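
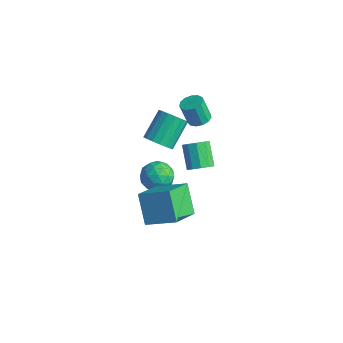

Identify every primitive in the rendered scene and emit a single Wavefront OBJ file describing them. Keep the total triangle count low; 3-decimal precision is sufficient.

v 1.571 1.006 3.281
v 2.193 0.692 3.419
v 1.77 0.46 4.797
v 1.149 0.774 4.659
v 2.243 1.081 3.499
v 1.82 0.848 4.877
v 2.079 1.446 3.511
v 1.657 1.213 4.889
v 1.755 1.671 3.449
v 1.332 1.439 4.827
v 1.372 1.685 3.334
v 0.949 1.453 4.712
v 1.052 1.484 3.202
v 0.63 1.252 4.581
v 0.897 1.131 3.095
v 0.475 0.899 4.474
v 0.957 0.738 3.047
v 0.534 0.506 4.426
v 1.211 0.431 3.073
v 0.788 0.198 4.452
v 1.58 0.306 3.165
v 1.157 0.073 4.544
v 1.946 0.403 3.294
v 1.523 0.171 4.672
v 2.134 -2.722 -0.004
v 2.644 -4.511 1.034
v 3.655 -1.79 0.854
v 4.165 -3.579 1.893
v 3.315 -3.261 -1.513
v 3.825 -5.05 -0.474
v 4.836 -2.329 -0.654
v 5.346 -4.118 0.384
v -0.389 0.457 -4.291
v 0.18 0.056 -3.462
v -1.86 -0.196 -3.598
v -1.291 -0.597 -2.769
v -1.416 0.474 -2.872
v -0.507 0.877 -3.3
v -1.173 -1.017 -3.76
v -0.264 -0.614 -4.188
v -0.305 -0.855 -3.133
v -0.455 0.066 -2.584
v -1.225 -0.206 -4.476
v -1.375 0.715 -3.927
v 0.025 0.314 -3.937
v -1.705 -0.454 -3.123
v -1.778 0.176 -3.184
v -1.444 -0.06 -2.696
v -0.379 0.796 -3.843
v -0.045 0.561 -3.355
v -0.983 0.807 -3.008
v -1.635 -0.701 -3.705
v -1.301 -0.936 -3.217
v -0.236 -0.08 -4.364
v 0.098 -0.316 -3.876
v -0.697 -0.947 -4.052
v 0.074 -0.458 -3.256
v -0.791 -0.841 -2.849
v -0.721 -1.088 -3.431
v -0.186 -0.851 -3.683
v -0.014 0.084 -2.934
v -0.879 -0.299 -2.527
v -0.953 0.33 -2.588
v -0.418 0.567 -2.839
v -0.299 -0.451 -2.741
v -0.801 0.159 -4.533
v -1.666 -0.224 -4.126
v -1.262 -0.707 -4.221
v -0.727 -0.47 -4.472
v -0.889 0.701 -4.211
v -1.754 0.318 -3.804
v -1.494 0.711 -3.377
v -0.959 0.948 -3.629
v -1.381 0.311 -4.319
v 0.596 -1.246 1.807
v 1.043 -0.668 1.248
v 0.67 0.825 2.494
v 0.224 0.246 3.053
v 0.627 -0.653 1.105
v 0.254 0.84 2.351
v 0.204 -0.773 1.123
v -0.169 0.72 2.369
v -0.129 -1.002 1.297
v -0.502 0.491 2.543
v -0.296 -1.287 1.588
v -0.669 0.206 2.835
v -0.259 -1.563 1.93
v -0.632 -0.07 3.176
v -0.025 -1.766 2.243
v -0.398 -0.273 3.489
v 0.351 -1.85 2.456
v -0.022 -0.357 3.702
v 0.783 -1.796 2.521
v 0.41 -0.303 3.767
v 1.172 -1.616 2.422
v 0.799 -0.123 3.668
v 1.43 -1.351 2.182
v 1.057 0.141 3.428
v 1.497 -1.063 1.856
v 1.124 0.43 3.102
v 1.357 -0.816 1.519
v 0.984 0.677 2.765
v 0.831 1.834 -2.743
v 1.258 1.474 -2.116
v 0.137 2.105 -0.99
v -0.291 2.466 -1.617
v 1.452 1.95 -2.19
v 0.331 2.581 -1.063
v 1.409 2.381 -2.475
v 0.288 3.013 -1.348
v 1.145 2.604 -2.862
v 0.024 3.236 -1.736
v 0.761 2.533 -3.204
v -0.36 3.164 -2.078
v 0.403 2.195 -3.37
v -0.718 2.826 -2.244
v 0.209 1.719 -3.297
v -0.912 2.35 -2.17
v 0.252 1.287 -3.012
v -0.869 1.919 -1.885
v 0.516 1.064 -2.624
v -0.605 1.696 -1.498
v 0.9 1.136 -2.282
v -0.221 1.767 -1.156
f 2 1 5
f 2 5 3
f 3 5 6
f 3 6 4
f 5 1 7
f 5 7 6
f 6 7 8
f 6 8 4
f 7 1 9
f 7 9 8
f 8 9 10
f 8 10 4
f 9 1 11
f 9 11 10
f 10 11 12
f 10 12 4
f 11 1 13
f 11 13 12
f 12 13 14
f 12 14 4
f 13 1 15
f 13 15 14
f 14 15 16
f 14 16 4
f 15 1 17
f 15 17 16
f 16 17 18
f 16 18 4
f 17 1 19
f 17 19 18
f 18 19 20
f 18 20 4
f 19 1 21
f 19 21 20
f 20 21 22
f 20 22 4
f 21 1 23
f 21 23 22
f 22 23 24
f 22 24 4
f 23 1 2
f 23 2 24
f 24 2 3
f 24 3 4
f 26 28 25
f 29 26 25
f 25 28 27
f 27 29 25
f 26 32 28
f 30 26 29
f 30 32 26
f 28 32 27
f 31 29 27
f 27 32 31
f 31 30 29
f 32 30 31
f 33 70 49
f 70 44 73
f 49 73 38
f 70 73 49
f 33 49 45
f 49 38 50
f 45 50 34
f 49 50 45
f 33 45 54
f 45 34 55
f 54 55 40
f 45 55 54
f 33 54 66
f 54 40 69
f 66 69 43
f 54 69 66
f 33 66 70
f 66 43 74
f 70 74 44
f 66 74 70
f 34 50 61
f 50 38 64
f 61 64 42
f 50 64 61
f 38 73 51
f 73 44 72
f 51 72 37
f 73 72 51
f 44 74 71
f 74 43 67
f 71 67 35
f 74 67 71
f 43 69 68
f 69 40 56
f 68 56 39
f 69 56 68
f 40 55 60
f 55 34 57
f 60 57 41
f 55 57 60
f 36 62 48
f 62 42 63
f 48 63 37
f 62 63 48
f 36 48 46
f 48 37 47
f 46 47 35
f 48 47 46
f 36 46 53
f 46 35 52
f 53 52 39
f 46 52 53
f 36 53 58
f 53 39 59
f 58 59 41
f 53 59 58
f 36 58 62
f 58 41 65
f 62 65 42
f 58 65 62
f 37 63 51
f 63 42 64
f 51 64 38
f 63 64 51
f 35 47 71
f 47 37 72
f 71 72 44
f 47 72 71
f 39 52 68
f 52 35 67
f 68 67 43
f 52 67 68
f 41 59 60
f 59 39 56
f 60 56 40
f 59 56 60
f 42 65 61
f 65 41 57
f 61 57 34
f 65 57 61
f 76 75 79
f 76 79 77
f 77 79 80
f 77 80 78
f 79 75 81
f 79 81 80
f 80 81 82
f 80 82 78
f 81 75 83
f 81 83 82
f 82 83 84
f 82 84 78
f 83 75 85
f 83 85 84
f 84 85 86
f 84 86 78
f 85 75 87
f 85 87 86
f 86 87 88
f 86 88 78
f 87 75 89
f 87 89 88
f 88 89 90
f 88 90 78
f 89 75 91
f 89 91 90
f 90 91 92
f 90 92 78
f 91 75 93
f 91 93 92
f 92 93 94
f 92 94 78
f 93 75 95
f 93 95 94
f 94 95 96
f 94 96 78
f 95 75 97
f 95 97 96
f 96 97 98
f 96 98 78
f 97 75 99
f 97 99 98
f 98 99 100
f 98 100 78
f 99 75 101
f 99 101 100
f 100 101 102
f 100 102 78
f 101 75 76
f 101 76 102
f 102 76 77
f 102 77 78
f 104 103 107
f 104 107 105
f 105 107 108
f 105 108 106
f 107 103 109
f 107 109 108
f 108 109 110
f 108 110 106
f 109 103 111
f 109 111 110
f 110 111 112
f 110 112 106
f 111 103 113
f 111 113 112
f 112 113 114
f 112 114 106
f 113 103 115
f 113 115 114
f 114 115 116
f 114 116 106
f 115 103 117
f 115 117 116
f 116 117 118
f 116 118 106
f 117 103 119
f 117 119 118
f 118 119 120
f 118 120 106
f 119 103 121
f 119 121 120
f 120 121 122
f 120 122 106
f 121 103 123
f 121 123 122
f 122 123 124
f 122 124 106
f 123 103 104
f 123 104 124
f 124 104 105
f 124 105 106



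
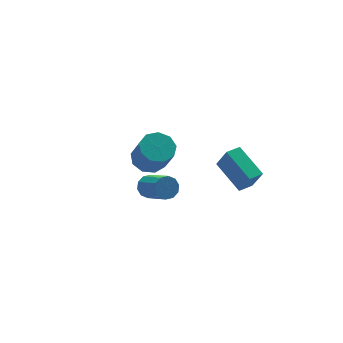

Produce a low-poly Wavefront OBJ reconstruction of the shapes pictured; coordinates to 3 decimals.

v -1.849 3.709 -4.622
v -1.284 3.044 -5.044
v -1.285 2.026 -3.44
v -1.851 2.691 -3.018
v -0.91 3.506 -4.75
v -0.911 2.488 -3.146
v -0.975 4.064 -4.396
v -0.976 3.046 -2.792
v -1.45 4.455 -4.148
v -1.451 3.437 -2.544
v -2.112 4.498 -4.122
v -2.113 3.479 -2.518
v -2.651 4.171 -4.329
v -2.652 3.153 -2.725
v -2.815 3.628 -4.674
v -2.816 2.61 -3.07
v -2.527 3.123 -4.994
v -2.528 2.105 -3.39
v -1.922 2.892 -5.14
v -1.923 1.874 -3.536
v -0.426 -3.123 -2.579
v -0.199 -3.695 -1.355
v -0.748 -1.413 -1.72
v -0.52 -1.985 -0.496
v 0.4 -2.935 -2.644
v 0.628 -3.507 -1.42
v 0.079 -1.225 -1.785
v 0.306 -1.797 -0.561
v -3.962 -0.618 -2.788
v -3.709 -0.257 -2.284
v -3.464 -1.681 -1.388
v -3.718 -2.042 -1.892
v -4.117 -0.29 -2.225
v -3.872 -1.714 -1.329
v -4.467 -0.448 -2.381
v -4.222 -1.872 -1.485
v -4.623 -0.672 -2.692
v -4.378 -2.095 -1.796
v -4.528 -0.874 -3.04
v -4.283 -2.298 -2.145
v -4.216 -0.979 -3.292
v -3.971 -2.403 -2.396
v -3.808 -0.946 -3.351
v -3.563 -2.37 -2.455
v -3.458 -0.788 -3.195
v -3.213 -2.212 -2.299
v -3.302 -0.565 -2.884
v -3.057 -1.988 -1.988
v -3.397 -0.362 -2.535
v -3.152 -1.786 -1.64
f 2 1 5
f 2 5 3
f 3 5 6
f 3 6 4
f 5 1 7
f 5 7 6
f 6 7 8
f 6 8 4
f 7 1 9
f 7 9 8
f 8 9 10
f 8 10 4
f 9 1 11
f 9 11 10
f 10 11 12
f 10 12 4
f 11 1 13
f 11 13 12
f 12 13 14
f 12 14 4
f 13 1 15
f 13 15 14
f 14 15 16
f 14 16 4
f 15 1 17
f 15 17 16
f 16 17 18
f 16 18 4
f 17 1 19
f 17 19 18
f 18 19 20
f 18 20 4
f 19 1 2
f 19 2 20
f 20 2 3
f 20 3 4
f 22 24 21
f 25 22 21
f 21 24 23
f 23 25 21
f 22 28 24
f 26 22 25
f 26 28 22
f 24 28 23
f 27 25 23
f 23 28 27
f 27 26 25
f 28 26 27
f 30 29 33
f 30 33 31
f 31 33 34
f 31 34 32
f 33 29 35
f 33 35 34
f 34 35 36
f 34 36 32
f 35 29 37
f 35 37 36
f 36 37 38
f 36 38 32
f 37 29 39
f 37 39 38
f 38 39 40
f 38 40 32
f 39 29 41
f 39 41 40
f 40 41 42
f 40 42 32
f 41 29 43
f 41 43 42
f 42 43 44
f 42 44 32
f 43 29 45
f 43 45 44
f 44 45 46
f 44 46 32
f 45 29 47
f 45 47 46
f 46 47 48
f 46 48 32
f 47 29 49
f 47 49 48
f 48 49 50
f 48 50 32
f 49 29 30
f 49 30 50
f 50 30 31
f 50 31 32



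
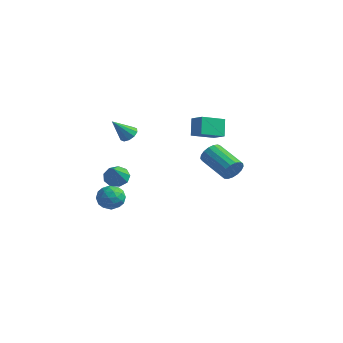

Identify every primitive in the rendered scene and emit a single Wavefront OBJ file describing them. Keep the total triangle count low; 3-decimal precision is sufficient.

v 4.26 -0.959 2.676
v 4.51 -0.693 3.25
v 2.829 -0.214 3.758
v 2.58 -0.481 3.184
v 4.517 -0.445 3.039
v 2.836 0.034 3.547
v 4.465 -0.314 2.745
v 2.784 0.164 3.253
v 4.366 -0.332 2.435
v 2.685 0.146 2.944
v 4.243 -0.493 2.181
v 2.563 -0.015 2.689
v 4.124 -0.761 2.04
v 2.444 -0.283 2.548
v 4.037 -1.075 2.044
v 2.356 -0.596 2.552
v 4 -1.362 2.194
v 2.319 -0.883 2.702
v 4.023 -1.556 2.453
v 2.342 -1.078 2.961
v 4.101 -1.614 2.764
v 2.42 -1.136 3.272
v 4.215 -1.522 3.055
v 2.534 -1.044 3.563
v 4.339 -1.301 3.258
v 2.658 -0.823 3.767
v 4.446 -1.002 3.329
v 2.765 -0.523 3.837
v -1.68 -2.844 1.113
v -1.099 -2.442 1.188
v -1.26 -3.656 2.227
v -1.462 -2.262 1.456
v -1.926 -2.354 1.563
v -2.275 -2.676 1.461
v -2.346 -3.076 1.195
v -2.104 -3.368 0.891
v -1.664 -3.415 0.692
v -1.231 -3.195 0.689
v -1.008 -2.811 0.885
v -0.176 1.727 2.553
v -0.543 2.324 3.465
v 0.499 2.917 2.045
v 0.133 3.514 2.956
v 0.667 1.466 3.064
v 0.301 2.063 3.975
v 1.343 2.656 2.555
v 0.976 3.253 3.467
v -1.993 -1.875 -0.558
v -1.715 -2.207 -1.267
v -3.145 -2.553 -0.693
v -2.867 -2.885 -1.402
v -2.524 -3.104 -0.679
v -1.811 -2.685 -0.595
v -3.049 -2.075 -1.365
v -2.336 -1.656 -1.281
v -2.367 -2.33 -1.766
v -2.043 -2.966 -1.341
v -2.817 -1.794 -0.619
v -2.493 -2.43 -0.194
v -1.753 -1.981 -0.9
v -3.107 -2.779 -1.06
v -2.906 -2.908 -0.634
v -2.742 -3.102 -1.051
v -1.81 -2.263 -0.505
v -1.646 -2.457 -0.922
v -2.122 -2.985 -0.576
v -3.214 -2.303 -1.038
v -3.05 -2.497 -1.455
v -2.118 -1.658 -0.909
v -1.954 -1.852 -1.326
v -2.738 -1.775 -1.384
v -1.972 -2.249 -1.61
v -2.65 -2.647 -1.69
v -2.757 -2.171 -1.668
v -2.338 -1.925 -1.619
v -1.782 -2.623 -1.361
v -2.459 -3.021 -1.441
v -2.257 -3.15 -1.015
v -1.839 -2.904 -0.966
v -2.165 -2.695 -1.654
v -2.401 -1.739 -0.519
v -3.078 -2.137 -0.599
v -3.021 -1.856 -0.994
v -2.603 -1.61 -0.945
v -2.21 -2.113 -0.27
v -2.888 -2.511 -0.35
v -2.522 -2.835 -0.341
v -2.103 -2.589 -0.292
v -2.695 -2.065 -0.306
v -3.701 0.972 1.854
v -3.168 0.746 1.967
v -4.259 0.228 3.006
v -3.199 1.058 2.153
v -3.423 1.337 2.225
v -3.752 1.477 2.156
v -4.062 1.424 1.971
v -4.234 1.198 1.742
v -4.202 0.886 1.556
v -3.979 0.607 1.484
v -3.649 0.467 1.553
v -3.34 0.52 1.738
f 2 1 5
f 2 5 3
f 3 5 6
f 3 6 4
f 5 1 7
f 5 7 6
f 6 7 8
f 6 8 4
f 7 1 9
f 7 9 8
f 8 9 10
f 8 10 4
f 9 1 11
f 9 11 10
f 10 11 12
f 10 12 4
f 11 1 13
f 11 13 12
f 12 13 14
f 12 14 4
f 13 1 15
f 13 15 14
f 14 15 16
f 14 16 4
f 15 1 17
f 15 17 16
f 16 17 18
f 16 18 4
f 17 1 19
f 17 19 18
f 18 19 20
f 18 20 4
f 19 1 21
f 19 21 20
f 20 21 22
f 20 22 4
f 21 1 23
f 21 23 22
f 22 23 24
f 22 24 4
f 23 1 25
f 23 25 24
f 24 25 26
f 24 26 4
f 25 1 27
f 25 27 26
f 26 27 28
f 26 28 4
f 27 1 2
f 27 2 28
f 28 2 3
f 28 3 4
f 30 29 32
f 30 32 31
f 32 29 33
f 32 33 31
f 33 29 34
f 33 34 31
f 34 29 35
f 34 35 31
f 35 29 36
f 35 36 31
f 36 29 37
f 36 37 31
f 37 29 38
f 37 38 31
f 38 29 39
f 38 39 31
f 39 29 30
f 39 30 31
f 41 43 40
f 44 41 40
f 40 43 42
f 42 44 40
f 41 47 43
f 45 41 44
f 45 47 41
f 43 47 42
f 46 44 42
f 42 47 46
f 46 45 44
f 47 45 46
f 48 85 64
f 85 59 88
f 64 88 53
f 85 88 64
f 48 64 60
f 64 53 65
f 60 65 49
f 64 65 60
f 48 60 69
f 60 49 70
f 69 70 55
f 60 70 69
f 48 69 81
f 69 55 84
f 81 84 58
f 69 84 81
f 48 81 85
f 81 58 89
f 85 89 59
f 81 89 85
f 49 65 76
f 65 53 79
f 76 79 57
f 65 79 76
f 53 88 66
f 88 59 87
f 66 87 52
f 88 87 66
f 59 89 86
f 89 58 82
f 86 82 50
f 89 82 86
f 58 84 83
f 84 55 71
f 83 71 54
f 84 71 83
f 55 70 75
f 70 49 72
f 75 72 56
f 70 72 75
f 51 77 63
f 77 57 78
f 63 78 52
f 77 78 63
f 51 63 61
f 63 52 62
f 61 62 50
f 63 62 61
f 51 61 68
f 61 50 67
f 68 67 54
f 61 67 68
f 51 68 73
f 68 54 74
f 73 74 56
f 68 74 73
f 51 73 77
f 73 56 80
f 77 80 57
f 73 80 77
f 52 78 66
f 78 57 79
f 66 79 53
f 78 79 66
f 50 62 86
f 62 52 87
f 86 87 59
f 62 87 86
f 54 67 83
f 67 50 82
f 83 82 58
f 67 82 83
f 56 74 75
f 74 54 71
f 75 71 55
f 74 71 75
f 57 80 76
f 80 56 72
f 76 72 49
f 80 72 76
f 91 90 93
f 91 93 92
f 93 90 94
f 93 94 92
f 94 90 95
f 94 95 92
f 95 90 96
f 95 96 92
f 96 90 97
f 96 97 92
f 97 90 98
f 97 98 92
f 98 90 99
f 98 99 92
f 99 90 100
f 99 100 92
f 100 90 101
f 100 101 92
f 101 90 91
f 101 91 92



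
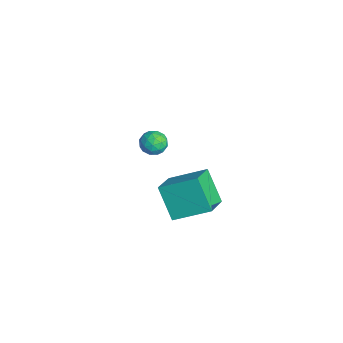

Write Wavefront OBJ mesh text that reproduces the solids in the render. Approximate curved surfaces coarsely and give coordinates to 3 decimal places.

v 0.68 2.06 3.524
v 1.864 1.247 4.206
v 1.313 3.725 4.411
v 2.497 2.912 5.093
v 1.783 2.428 2.047
v 2.967 1.615 2.729
v 2.416 4.093 2.934
v 3.6 3.28 3.616
v -3.064 2.502 1.634
v -2.83 2.115 2.228
v -4.13 2.685 2.172
v -3.896 2.298 2.766
v -3.597 2.965 2.614
v -2.939 2.852 2.281
v -4.021 1.948 2.119
v -3.363 1.835 1.786
v -3.422 1.773 2.527
v -3.16 2.401 2.834
v -3.8 2.399 1.566
v -3.538 3.027 1.873
v -2.854 2.293 1.883
v -4.106 2.507 2.517
v -3.931 2.899 2.427
v -3.793 2.672 2.776
v -2.917 2.726 1.915
v -2.78 2.499 2.264
v -3.231 2.998 2.491
v -4.18 2.301 2.136
v -4.043 2.074 2.485
v -3.167 2.128 1.624
v -3.029 1.901 1.973
v -3.729 1.802 1.909
v -3.064 1.864 2.409
v -3.69 1.971 2.725
v -3.764 1.766 2.345
v -3.377 1.699 2.149
v -2.91 2.233 2.589
v -3.536 2.34 2.905
v -3.361 2.733 2.816
v -2.974 2.666 2.62
v -3.257 2.032 2.765
v -3.424 2.46 1.495
v -4.05 2.567 1.811
v -3.986 2.134 1.78
v -3.599 2.067 1.584
v -3.27 2.829 1.675
v -3.896 2.936 1.991
v -3.583 3.101 2.251
v -3.196 3.034 2.055
v -3.703 2.768 1.635
f 2 4 1
f 5 2 1
f 1 4 3
f 3 5 1
f 2 8 4
f 6 2 5
f 6 8 2
f 4 8 3
f 7 5 3
f 3 8 7
f 7 6 5
f 8 6 7
f 9 46 25
f 46 20 49
f 25 49 14
f 46 49 25
f 9 25 21
f 25 14 26
f 21 26 10
f 25 26 21
f 9 21 30
f 21 10 31
f 30 31 16
f 21 31 30
f 9 30 42
f 30 16 45
f 42 45 19
f 30 45 42
f 9 42 46
f 42 19 50
f 46 50 20
f 42 50 46
f 10 26 37
f 26 14 40
f 37 40 18
f 26 40 37
f 14 49 27
f 49 20 48
f 27 48 13
f 49 48 27
f 20 50 47
f 50 19 43
f 47 43 11
f 50 43 47
f 19 45 44
f 45 16 32
f 44 32 15
f 45 32 44
f 16 31 36
f 31 10 33
f 36 33 17
f 31 33 36
f 12 38 24
f 38 18 39
f 24 39 13
f 38 39 24
f 12 24 22
f 24 13 23
f 22 23 11
f 24 23 22
f 12 22 29
f 22 11 28
f 29 28 15
f 22 28 29
f 12 29 34
f 29 15 35
f 34 35 17
f 29 35 34
f 12 34 38
f 34 17 41
f 38 41 18
f 34 41 38
f 13 39 27
f 39 18 40
f 27 40 14
f 39 40 27
f 11 23 47
f 23 13 48
f 47 48 20
f 23 48 47
f 15 28 44
f 28 11 43
f 44 43 19
f 28 43 44
f 17 35 36
f 35 15 32
f 36 32 16
f 35 32 36
f 18 41 37
f 41 17 33
f 37 33 10
f 41 33 37



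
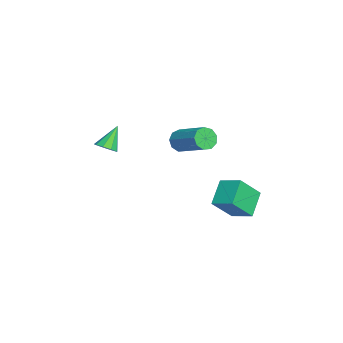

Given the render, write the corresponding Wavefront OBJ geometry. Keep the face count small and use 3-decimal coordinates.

v -2.663 0.657 0.568
v -2.205 0.534 0.027
v -0.758 1.781 0.97
v -1.217 1.903 1.512
v -2.481 0.93 -0.072
v -1.034 2.176 0.871
v -2.842 1.198 0.128
v -1.396 2.444 1.072
v -3.12 1.212 0.535
v -1.673 2.459 1.478
v -3.184 0.967 0.957
v -1.737 2.214 1.9
v -3.005 0.577 1.197
v -1.558 1.823 2.141
v -2.665 0.224 1.143
v -1.219 1.47 2.087
v -2.325 0.073 0.82
v -0.878 1.32 1.764
v -2.143 0.196 0.379
v -0.697 1.442 1.323
v -0.887 3.644 -2.257
v -0.218 2.609 -0.958
v -0.176 4.634 -1.833
v 0.492 3.599 -0.535
v 0.308 3.201 -3.225
v 0.976 2.166 -1.927
v 1.018 4.191 -2.802
v 1.687 3.156 -1.503
v -3.373 -3.188 -0.355
v -2.848 -3.309 0.026
v -4.127 -2.592 0.875
v -2.816 -2.896 -0.154
v -3.045 -2.62 -0.428
v -3.427 -2.609 -0.668
v -3.784 -2.869 -0.761
v -3.949 -3.278 -0.664
v -3.844 -3.645 -0.422
v -3.519 -3.797 -0.149
v -3.126 -3.665 0.028
f 2 1 5
f 2 5 3
f 3 5 6
f 3 6 4
f 5 1 7
f 5 7 6
f 6 7 8
f 6 8 4
f 7 1 9
f 7 9 8
f 8 9 10
f 8 10 4
f 9 1 11
f 9 11 10
f 10 11 12
f 10 12 4
f 11 1 13
f 11 13 12
f 12 13 14
f 12 14 4
f 13 1 15
f 13 15 14
f 14 15 16
f 14 16 4
f 15 1 17
f 15 17 16
f 16 17 18
f 16 18 4
f 17 1 19
f 17 19 18
f 18 19 20
f 18 20 4
f 19 1 2
f 19 2 20
f 20 2 3
f 20 3 4
f 22 24 21
f 25 22 21
f 21 24 23
f 23 25 21
f 22 28 24
f 26 22 25
f 26 28 22
f 24 28 23
f 27 25 23
f 23 28 27
f 27 26 25
f 28 26 27
f 30 29 32
f 30 32 31
f 32 29 33
f 32 33 31
f 33 29 34
f 33 34 31
f 34 29 35
f 34 35 31
f 35 29 36
f 35 36 31
f 36 29 37
f 36 37 31
f 37 29 38
f 37 38 31
f 38 29 39
f 38 39 31
f 39 29 30
f 39 30 31



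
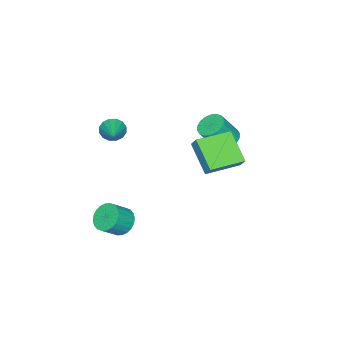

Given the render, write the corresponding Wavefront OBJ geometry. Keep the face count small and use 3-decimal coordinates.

v -3.159 0.002 1.253
v -2.705 0.623 1.234
v -1.987 0.14 2.568
v -2.441 -0.482 2.587
v -2.974 0.731 1.417
v -2.256 0.248 2.751
v -3.279 0.694 1.568
v -2.561 0.211 2.902
v -3.561 0.52 1.657
v -2.843 0.037 2.991
v -3.763 0.243 1.665
v -3.045 -0.24 2.999
v -3.845 -0.081 1.592
v -3.127 -0.565 2.926
v -3.792 -0.39 1.452
v -3.074 -0.873 2.786
v -3.613 -0.62 1.272
v -2.895 -1.103 2.606
v -3.344 -0.728 1.089
v -2.626 -1.211 2.423
v -3.039 -0.691 0.938
v -2.321 -1.174 2.272
v -2.757 -0.517 0.849
v -2.039 -1 2.183
v -2.555 -0.24 0.841
v -1.837 -0.723 2.175
v -2.473 0.085 0.914
v -1.755 -0.399 2.248
v -2.526 0.393 1.054
v -1.808 -0.09 2.388
v 0.627 -4.189 2.512
v 1.082 -4.461 2.07
v 1.873 -3.231 3.208
v 0.953 -4.172 1.904
v 0.737 -3.888 1.901
v 0.491 -3.685 2.061
v 0.281 -3.617 2.342
v 0.164 -3.702 2.669
v 0.171 -3.917 2.953
v 0.3 -4.206 3.119
v 0.517 -4.49 3.123
v 0.762 -4.694 2.963
v 0.972 -4.762 2.682
v 1.089 -4.677 2.355
v -0.557 1.653 3.997
v -0.335 2.083 4.646
v 0.168 2.957 2.886
v 0.39 3.387 3.536
v 1.07 0.773 4.024
v 1.292 1.203 4.674
v 1.795 2.077 2.914
v 2.017 2.507 3.563
v 2.868 -2.055 -1.976
v 3.426 -1.601 -2.369
v 4.251 -1.93 -1.576
v 3.692 -2.385 -1.184
v 3.309 -1.389 -2.159
v 4.134 -1.718 -1.367
v 3.125 -1.279 -1.922
v 3.95 -1.608 -1.129
v 2.902 -1.287 -1.693
v 3.727 -1.616 -0.9
v 2.674 -1.412 -1.507
v 3.498 -1.741 -0.714
v 2.475 -1.635 -1.392
v 3.299 -1.964 -0.6
v 2.336 -1.922 -1.367
v 3.16 -2.251 -0.574
v 2.277 -2.229 -1.434
v 3.102 -2.558 -0.642
v 2.309 -2.51 -1.584
v 3.134 -2.839 -0.791
v 2.426 -2.722 -1.793
v 3.251 -3.051 -1.001
v 2.61 -2.832 -2.031
v 3.435 -3.161 -1.238
v 2.833 -2.824 -2.26
v 3.658 -3.153 -1.467
v 3.062 -2.699 -2.446
v 3.886 -3.028 -1.653
v 3.261 -2.476 -2.56
v 4.085 -2.805 -1.768
v 3.4 -2.189 -2.586
v 4.224 -2.518 -1.793
v 3.458 -1.882 -2.518
v 4.283 -2.211 -1.726
f 2 1 5
f 2 5 3
f 3 5 6
f 3 6 4
f 5 1 7
f 5 7 6
f 6 7 8
f 6 8 4
f 7 1 9
f 7 9 8
f 8 9 10
f 8 10 4
f 9 1 11
f 9 11 10
f 10 11 12
f 10 12 4
f 11 1 13
f 11 13 12
f 12 13 14
f 12 14 4
f 13 1 15
f 13 15 14
f 14 15 16
f 14 16 4
f 15 1 17
f 15 17 16
f 16 17 18
f 16 18 4
f 17 1 19
f 17 19 18
f 18 19 20
f 18 20 4
f 19 1 21
f 19 21 20
f 20 21 22
f 20 22 4
f 21 1 23
f 21 23 22
f 22 23 24
f 22 24 4
f 23 1 25
f 23 25 24
f 24 25 26
f 24 26 4
f 25 1 27
f 25 27 26
f 26 27 28
f 26 28 4
f 27 1 29
f 27 29 28
f 28 29 30
f 28 30 4
f 29 1 2
f 29 2 30
f 30 2 3
f 30 3 4
f 32 31 34
f 32 34 33
f 34 31 35
f 34 35 33
f 35 31 36
f 35 36 33
f 36 31 37
f 36 37 33
f 37 31 38
f 37 38 33
f 38 31 39
f 38 39 33
f 39 31 40
f 39 40 33
f 40 31 41
f 40 41 33
f 41 31 42
f 41 42 33
f 42 31 43
f 42 43 33
f 43 31 44
f 43 44 33
f 44 31 32
f 44 32 33
f 46 48 45
f 49 46 45
f 45 48 47
f 47 49 45
f 46 52 48
f 50 46 49
f 50 52 46
f 48 52 47
f 51 49 47
f 47 52 51
f 51 50 49
f 52 50 51
f 54 53 57
f 54 57 55
f 55 57 58
f 55 58 56
f 57 53 59
f 57 59 58
f 58 59 60
f 58 60 56
f 59 53 61
f 59 61 60
f 60 61 62
f 60 62 56
f 61 53 63
f 61 63 62
f 62 63 64
f 62 64 56
f 63 53 65
f 63 65 64
f 64 65 66
f 64 66 56
f 65 53 67
f 65 67 66
f 66 67 68
f 66 68 56
f 67 53 69
f 67 69 68
f 68 69 70
f 68 70 56
f 69 53 71
f 69 71 70
f 70 71 72
f 70 72 56
f 71 53 73
f 71 73 72
f 72 73 74
f 72 74 56
f 73 53 75
f 73 75 74
f 74 75 76
f 74 76 56
f 75 53 77
f 75 77 76
f 76 77 78
f 76 78 56
f 77 53 79
f 77 79 78
f 78 79 80
f 78 80 56
f 79 53 81
f 79 81 80
f 80 81 82
f 80 82 56
f 81 53 83
f 81 83 82
f 82 83 84
f 82 84 56
f 83 53 85
f 83 85 84
f 84 85 86
f 84 86 56
f 85 53 54
f 85 54 86
f 86 54 55
f 86 55 56



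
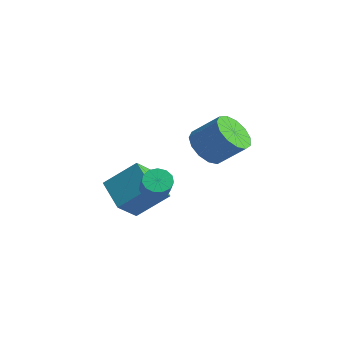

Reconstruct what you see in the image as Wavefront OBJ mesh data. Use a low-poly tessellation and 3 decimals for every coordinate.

v -0.154 -1.262 -2.102
v 0.096 -1.638 -2.527
v 0.944 -2.074 -1.644
v 0.694 -1.698 -1.218
v 0.271 -1.336 -2.547
v 1.119 -1.772 -1.663
v 0.311 -1.011 -2.425
v 1.16 -1.447 -1.542
v 0.204 -0.766 -2.201
v 1.052 -1.202 -1.318
v -0.017 -0.678 -1.945
v 0.831 -1.114 -1.062
v -0.282 -0.776 -1.739
v 0.567 -1.211 -0.856
v -0.506 -1.028 -1.648
v 0.343 -1.464 -0.765
v -0.618 -1.354 -1.701
v 0.23 -1.79 -0.818
v -0.584 -1.651 -1.881
v 0.265 -2.087 -0.998
v -0.412 -1.825 -2.131
v 0.436 -2.261 -1.248
v -0.159 -1.82 -2.372
v 0.689 -2.256 -1.489
v -2.596 -2.093 -2.525
v -1.838 -0.977 -1.411
v -2.85 -1.046 -3.402
v -2.092 0.071 -2.288
v -1.148 -2.351 -3.252
v -0.39 -1.234 -2.138
v -1.402 -1.303 -4.129
v -0.644 -0.187 -3.015
v 2.007 -0.376 0.695
v 2.396 0.117 0.01
v 3.303 0.749 0.979
v 2.913 0.256 1.665
v 1.999 0.407 0.193
v 2.906 1.038 1.162
v 1.604 0.447 0.535
v 2.511 1.079 1.505
v 1.338 0.226 0.929
v 2.244 0.858 1.898
v 1.283 -0.185 1.248
v 2.19 0.446 2.217
v 1.459 -0.658 1.392
v 2.365 -0.026 2.361
v 1.808 -1.041 1.315
v 2.715 -0.409 2.284
v 2.22 -1.213 1.041
v 3.127 -0.581 2.01
v 2.565 -1.119 0.657
v 3.472 -0.487 1.626
v 2.732 -0.789 0.286
v 3.639 -0.157 1.255
v 2.669 -0.328 0.044
v 3.576 0.304 1.014
f 2 1 5
f 2 5 3
f 3 5 6
f 3 6 4
f 5 1 7
f 5 7 6
f 6 7 8
f 6 8 4
f 7 1 9
f 7 9 8
f 8 9 10
f 8 10 4
f 9 1 11
f 9 11 10
f 10 11 12
f 10 12 4
f 11 1 13
f 11 13 12
f 12 13 14
f 12 14 4
f 13 1 15
f 13 15 14
f 14 15 16
f 14 16 4
f 15 1 17
f 15 17 16
f 16 17 18
f 16 18 4
f 17 1 19
f 17 19 18
f 18 19 20
f 18 20 4
f 19 1 21
f 19 21 20
f 20 21 22
f 20 22 4
f 21 1 23
f 21 23 22
f 22 23 24
f 22 24 4
f 23 1 2
f 23 2 24
f 24 2 3
f 24 3 4
f 26 28 25
f 29 26 25
f 25 28 27
f 27 29 25
f 26 32 28
f 30 26 29
f 30 32 26
f 28 32 27
f 31 29 27
f 27 32 31
f 31 30 29
f 32 30 31
f 34 33 37
f 34 37 35
f 35 37 38
f 35 38 36
f 37 33 39
f 37 39 38
f 38 39 40
f 38 40 36
f 39 33 41
f 39 41 40
f 40 41 42
f 40 42 36
f 41 33 43
f 41 43 42
f 42 43 44
f 42 44 36
f 43 33 45
f 43 45 44
f 44 45 46
f 44 46 36
f 45 33 47
f 45 47 46
f 46 47 48
f 46 48 36
f 47 33 49
f 47 49 48
f 48 49 50
f 48 50 36
f 49 33 51
f 49 51 50
f 50 51 52
f 50 52 36
f 51 33 53
f 51 53 52
f 52 53 54
f 52 54 36
f 53 33 55
f 53 55 54
f 54 55 56
f 54 56 36
f 55 33 34
f 55 34 56
f 56 34 35
f 56 35 36



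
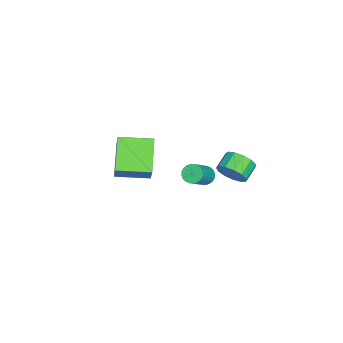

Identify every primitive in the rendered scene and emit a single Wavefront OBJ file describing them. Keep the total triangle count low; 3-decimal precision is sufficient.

v 1.425 2.268 2.576
v 1.794 2.446 2.21
v 2.925 2.169 3.218
v 2.555 1.992 3.584
v 1.747 2.628 2.313
v 2.878 2.351 3.321
v 1.651 2.755 2.456
v 2.782 2.479 3.464
v 1.52 2.808 2.617
v 2.651 2.532 3.625
v 1.374 2.779 2.773
v 2.505 2.503 3.781
v 1.237 2.673 2.898
v 2.367 2.396 3.906
v 1.127 2.504 2.974
v 2.258 2.228 3.982
v 1.064 2.3 2.99
v 2.194 2.023 3.998
v 1.055 2.091 2.942
v 2.186 1.814 3.95
v 1.102 1.909 2.839
v 2.233 1.632 3.847
v 1.198 1.781 2.696
v 2.329 1.505 3.704
v 1.329 1.728 2.535
v 2.46 1.452 3.543
v 1.475 1.757 2.379
v 2.606 1.481 3.387
v 1.613 1.864 2.254
v 2.743 1.587 3.262
v 1.722 2.032 2.178
v 2.853 1.756 3.186
v 1.786 2.237 2.162
v 2.916 1.96 3.17
v -2.051 -3.528 -1.908
v -3.705 -3.931 -0.662
v -2.593 -1.744 -2.051
v -4.248 -2.147 -0.806
v -1.112 -3.133 -0.534
v -2.767 -3.536 0.711
v -1.655 -1.349 -0.678
v -3.309 -1.752 0.568
v 0.422 3.34 2.112
v 0.819 3.566 2.805
v -0.065 3.786 3.24
v -0.462 3.56 2.548
v 0.785 3.95 2.542
v -0.099 4.171 2.977
v 0.636 4.141 2.142
v -0.248 4.362 2.577
v 0.419 4.078 1.732
v -0.465 4.298 2.167
v 0.203 3.78 1.444
v -0.681 4 1.879
v 0.056 3.342 1.367
v -0.828 3.563 1.802
v 0.026 2.904 1.528
v -0.858 3.124 1.963
v 0.121 2.604 1.874
v -0.763 2.824 2.309
v 0.312 2.538 2.295
v -0.572 2.758 2.73
v 0.538 2.726 2.659
v -0.346 2.946 3.094
v 0.727 3.109 2.849
v -0.157 3.33 3.284
f 2 1 5
f 2 5 3
f 3 5 6
f 3 6 4
f 5 1 7
f 5 7 6
f 6 7 8
f 6 8 4
f 7 1 9
f 7 9 8
f 8 9 10
f 8 10 4
f 9 1 11
f 9 11 10
f 10 11 12
f 10 12 4
f 11 1 13
f 11 13 12
f 12 13 14
f 12 14 4
f 13 1 15
f 13 15 14
f 14 15 16
f 14 16 4
f 15 1 17
f 15 17 16
f 16 17 18
f 16 18 4
f 17 1 19
f 17 19 18
f 18 19 20
f 18 20 4
f 19 1 21
f 19 21 20
f 20 21 22
f 20 22 4
f 21 1 23
f 21 23 22
f 22 23 24
f 22 24 4
f 23 1 25
f 23 25 24
f 24 25 26
f 24 26 4
f 25 1 27
f 25 27 26
f 26 27 28
f 26 28 4
f 27 1 29
f 27 29 28
f 28 29 30
f 28 30 4
f 29 1 31
f 29 31 30
f 30 31 32
f 30 32 4
f 31 1 33
f 31 33 32
f 32 33 34
f 32 34 4
f 33 1 2
f 33 2 34
f 34 2 3
f 34 3 4
f 36 38 35
f 39 36 35
f 35 38 37
f 37 39 35
f 36 42 38
f 40 36 39
f 40 42 36
f 38 42 37
f 41 39 37
f 37 42 41
f 41 40 39
f 42 40 41
f 44 43 47
f 44 47 45
f 45 47 48
f 45 48 46
f 47 43 49
f 47 49 48
f 48 49 50
f 48 50 46
f 49 43 51
f 49 51 50
f 50 51 52
f 50 52 46
f 51 43 53
f 51 53 52
f 52 53 54
f 52 54 46
f 53 43 55
f 53 55 54
f 54 55 56
f 54 56 46
f 55 43 57
f 55 57 56
f 56 57 58
f 56 58 46
f 57 43 59
f 57 59 58
f 58 59 60
f 58 60 46
f 59 43 61
f 59 61 60
f 60 61 62
f 60 62 46
f 61 43 63
f 61 63 62
f 62 63 64
f 62 64 46
f 63 43 65
f 63 65 64
f 64 65 66
f 64 66 46
f 65 43 44
f 65 44 66
f 66 44 45
f 66 45 46



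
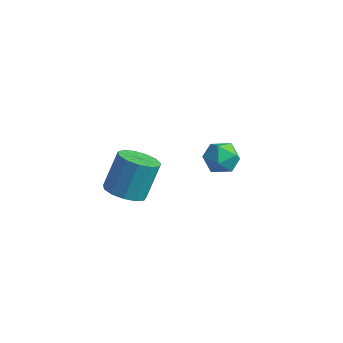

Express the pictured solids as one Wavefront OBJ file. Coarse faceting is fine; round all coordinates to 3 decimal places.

v 2.503 4.037 4.44
v 2.984 4.017 3.7
v 2.016 2.723 4.16
v 2.497 2.703 3.42
v 2.897 2.684 4.207
v 3.198 3.496 4.38
v 1.802 3.244 3.48
v 2.103 4.056 3.653
v 2.55 3.527 3.106
v 3.227 3.18 3.555
v 1.773 3.56 4.305
v 2.45 3.213 4.754
v -3 3.439 -1.578
v -2.401 2.694 -1.195
v -2.34 3.656 0.581
v -2.94 4.401 0.198
v -2.044 3.091 -1.422
v -1.983 4.053 0.353
v -1.99 3.598 -1.699
v -1.929 4.56 0.077
v -2.257 4.055 -1.937
v -2.196 5.017 -0.162
v -2.761 4.316 -2.061
v -2.7 5.278 -0.286
v -3.34 4.299 -2.032
v -3.279 5.261 -0.257
v -3.812 4.008 -1.858
v -3.751 4.97 -0.083
v -4.026 3.537 -1.596
v -3.965 4.499 0.18
v -3.914 3.035 -1.327
v -3.853 3.997 0.448
v -3.513 2.661 -1.138
v -3.452 3.623 0.637
v -2.949 2.534 -1.089
v -2.888 3.496 0.686
f 1 12 6
f 1 6 2
f 1 2 8
f 1 8 11
f 1 11 12
f 2 6 10
f 6 12 5
f 12 11 3
f 11 8 7
f 8 2 9
f 4 10 5
f 4 5 3
f 4 3 7
f 4 7 9
f 4 9 10
f 5 10 6
f 3 5 12
f 7 3 11
f 9 7 8
f 10 9 2
f 14 13 17
f 14 17 15
f 15 17 18
f 15 18 16
f 17 13 19
f 17 19 18
f 18 19 20
f 18 20 16
f 19 13 21
f 19 21 20
f 20 21 22
f 20 22 16
f 21 13 23
f 21 23 22
f 22 23 24
f 22 24 16
f 23 13 25
f 23 25 24
f 24 25 26
f 24 26 16
f 25 13 27
f 25 27 26
f 26 27 28
f 26 28 16
f 27 13 29
f 27 29 28
f 28 29 30
f 28 30 16
f 29 13 31
f 29 31 30
f 30 31 32
f 30 32 16
f 31 13 33
f 31 33 32
f 32 33 34
f 32 34 16
f 33 13 35
f 33 35 34
f 34 35 36
f 34 36 16
f 35 13 14
f 35 14 36
f 36 14 15
f 36 15 16



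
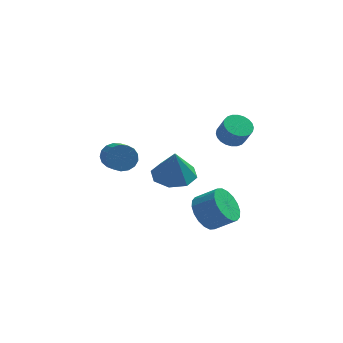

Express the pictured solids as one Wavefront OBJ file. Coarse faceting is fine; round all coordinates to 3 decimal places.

v 1.862 -2.892 3.413
v 2.478 -2.568 3.332
v 2.793 -2.945 4.226
v 2.178 -3.268 4.307
v 2.334 -2.377 3.463
v 2.649 -2.753 4.357
v 2.118 -2.264 3.587
v 2.434 -2.64 4.481
v 1.863 -2.247 3.684
v 2.179 -2.623 4.578
v 1.609 -2.327 3.74
v 1.924 -2.704 4.634
v 1.392 -2.494 3.746
v 1.708 -2.871 4.64
v 1.248 -2.721 3.702
v 1.563 -3.098 4.596
v 1.197 -2.975 3.613
v 1.512 -3.351 4.507
v 1.247 -3.215 3.494
v 1.562 -3.592 4.388
v 1.391 -3.407 3.363
v 1.706 -3.783 4.257
v 1.606 -3.52 3.239
v 1.922 -3.896 4.133
v 1.861 -3.537 3.142
v 2.177 -3.913 4.036
v 2.116 -3.456 3.086
v 2.431 -3.833 3.98
v 2.332 -3.289 3.08
v 2.648 -3.666 3.974
v 2.477 -3.062 3.124
v 2.792 -3.439 4.018
v 2.528 -2.809 3.213
v 2.843 -3.185 4.107
v 0.76 -2.436 -2.094
v 1.271 -1.729 -2.562
v 2.272 -1.958 -1.815
v 1.76 -2.664 -1.346
v 1.077 -1.508 -2.234
v 2.078 -1.737 -1.487
v 0.819 -1.471 -1.879
v 1.82 -1.7 -1.131
v 0.55 -1.625 -1.565
v 1.551 -1.854 -0.818
v 0.323 -1.939 -1.357
v 1.324 -2.168 -0.609
v 0.182 -2.352 -1.294
v 1.182 -2.581 -0.547
v 0.155 -2.781 -1.39
v 1.156 -3.01 -0.643
v 0.248 -3.142 -1.625
v 1.249 -3.371 -0.878
v 0.442 -3.363 -1.953
v 1.443 -3.592 -1.206
v 0.7 -3.4 -2.309
v 1.701 -3.629 -1.561
v 0.969 -3.246 -2.622
v 1.97 -3.475 -1.875
v 1.196 -2.932 -2.831
v 2.197 -3.161 -2.083
v 1.338 -2.519 -2.893
v 2.338 -2.748 -2.146
v 1.364 -2.09 -2.797
v 2.365 -2.319 -2.05
v -3.219 -3.018 2.216
v -2.95 -3.314 1.629
v -2.633 -5.059 2.658
v -2.901 -4.762 3.244
v -2.68 -3.175 1.782
v -2.362 -4.92 2.81
v -2.533 -3 2.033
v -2.215 -4.745 3.061
v -2.543 -2.829 2.327
v -2.226 -4.574 3.355
v -2.708 -2.701 2.595
v -2.391 -4.446 3.623
v -2.99 -2.646 2.776
v -2.673 -4.391 3.804
v -3.325 -2.676 2.829
v -3.007 -4.42 3.857
v -3.635 -2.783 2.742
v -3.317 -4.528 3.77
v -3.85 -2.945 2.534
v -3.532 -4.69 3.562
v -3.92 -3.123 2.253
v -3.602 -4.868 3.281
v -3.83 -3.277 1.964
v -3.512 -5.022 2.992
v -3.599 -3.372 1.732
v -3.282 -5.117 2.761
v -3.282 -3.385 1.612
v -2.965 -5.13 2.64
v -0.603 -0.246 -0.934
v 0.468 -0.488 -1.004
v -0.557 -0.514 0.674
v 0.331 0.331 -0.863
v -0.353 0.812 -0.764
v -1.183 0.673 -0.764
v -1.673 -0.004 -0.863
v -1.536 -0.823 -1.004
v -0.852 -1.304 -1.103
v -0.022 -1.165 -1.103
f 2 1 5
f 2 5 3
f 3 5 6
f 3 6 4
f 5 1 7
f 5 7 6
f 6 7 8
f 6 8 4
f 7 1 9
f 7 9 8
f 8 9 10
f 8 10 4
f 9 1 11
f 9 11 10
f 10 11 12
f 10 12 4
f 11 1 13
f 11 13 12
f 12 13 14
f 12 14 4
f 13 1 15
f 13 15 14
f 14 15 16
f 14 16 4
f 15 1 17
f 15 17 16
f 16 17 18
f 16 18 4
f 17 1 19
f 17 19 18
f 18 19 20
f 18 20 4
f 19 1 21
f 19 21 20
f 20 21 22
f 20 22 4
f 21 1 23
f 21 23 22
f 22 23 24
f 22 24 4
f 23 1 25
f 23 25 24
f 24 25 26
f 24 26 4
f 25 1 27
f 25 27 26
f 26 27 28
f 26 28 4
f 27 1 29
f 27 29 28
f 28 29 30
f 28 30 4
f 29 1 31
f 29 31 30
f 30 31 32
f 30 32 4
f 31 1 33
f 31 33 32
f 32 33 34
f 32 34 4
f 33 1 2
f 33 2 34
f 34 2 3
f 34 3 4
f 36 35 39
f 36 39 37
f 37 39 40
f 37 40 38
f 39 35 41
f 39 41 40
f 40 41 42
f 40 42 38
f 41 35 43
f 41 43 42
f 42 43 44
f 42 44 38
f 43 35 45
f 43 45 44
f 44 45 46
f 44 46 38
f 45 35 47
f 45 47 46
f 46 47 48
f 46 48 38
f 47 35 49
f 47 49 48
f 48 49 50
f 48 50 38
f 49 35 51
f 49 51 50
f 50 51 52
f 50 52 38
f 51 35 53
f 51 53 52
f 52 53 54
f 52 54 38
f 53 35 55
f 53 55 54
f 54 55 56
f 54 56 38
f 55 35 57
f 55 57 56
f 56 57 58
f 56 58 38
f 57 35 59
f 57 59 58
f 58 59 60
f 58 60 38
f 59 35 61
f 59 61 60
f 60 61 62
f 60 62 38
f 61 35 63
f 61 63 62
f 62 63 64
f 62 64 38
f 63 35 36
f 63 36 64
f 64 36 37
f 64 37 38
f 66 65 69
f 66 69 67
f 67 69 70
f 67 70 68
f 69 65 71
f 69 71 70
f 70 71 72
f 70 72 68
f 71 65 73
f 71 73 72
f 72 73 74
f 72 74 68
f 73 65 75
f 73 75 74
f 74 75 76
f 74 76 68
f 75 65 77
f 75 77 76
f 76 77 78
f 76 78 68
f 77 65 79
f 77 79 78
f 78 79 80
f 78 80 68
f 79 65 81
f 79 81 80
f 80 81 82
f 80 82 68
f 81 65 83
f 81 83 82
f 82 83 84
f 82 84 68
f 83 65 85
f 83 85 84
f 84 85 86
f 84 86 68
f 85 65 87
f 85 87 86
f 86 87 88
f 86 88 68
f 87 65 89
f 87 89 88
f 88 89 90
f 88 90 68
f 89 65 91
f 89 91 90
f 90 91 92
f 90 92 68
f 91 65 66
f 91 66 92
f 92 66 67
f 92 67 68
f 94 93 96
f 94 96 95
f 96 93 97
f 96 97 95
f 97 93 98
f 97 98 95
f 98 93 99
f 98 99 95
f 99 93 100
f 99 100 95
f 100 93 101
f 100 101 95
f 101 93 102
f 101 102 95
f 102 93 94
f 102 94 95



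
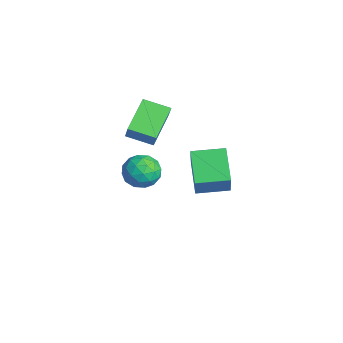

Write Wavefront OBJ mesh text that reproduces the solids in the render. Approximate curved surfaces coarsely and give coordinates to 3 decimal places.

v 2.014 -0.923 -0.584
v 3.244 -1.341 1.167
v 2.38 0.691 -0.456
v 3.61 0.273 1.295
v 3.51 -1.173 -1.695
v 4.74 -1.591 0.056
v 3.876 0.441 -1.567
v 5.106 0.023 0.184
v -2.071 -1.418 -4.438
v -1.138 -1.586 -3.935
v -2.682 -2.914 -3.805
v -1.749 -3.082 -3.302
v -2.4 -2.294 -2.976
v -2.022 -1.369 -3.368
v -1.798 -3.131 -4.372
v -1.42 -2.206 -4.764
v -0.97 -2.644 -3.895
v -1.342 -2.127 -3.032
v -2.478 -2.373 -4.708
v -2.85 -1.856 -3.845
v -1.551 -1.371 -4.242
v -2.269 -3.129 -3.498
v -2.651 -2.666 -3.306
v -2.103 -2.765 -3.011
v -2.071 -1.243 -3.909
v -1.523 -1.342 -3.613
v -2.264 -1.758 -3.05
v -2.297 -3.158 -4.127
v -1.749 -3.257 -3.831
v -1.717 -1.735 -4.729
v -1.169 -1.834 -4.434
v -1.556 -2.742 -4.69
v -0.904 -2.091 -3.923
v -1.263 -2.971 -3.55
v -1.291 -2.999 -4.18
v -1.069 -2.456 -4.41
v -1.123 -1.787 -3.416
v -1.482 -2.667 -3.043
v -1.864 -2.203 -2.852
v -1.642 -1.66 -3.082
v -1.023 -2.41 -3.392
v -2.338 -1.833 -4.697
v -2.697 -2.713 -4.324
v -2.178 -2.84 -4.658
v -1.956 -2.297 -4.888
v -2.557 -1.529 -4.19
v -2.916 -2.409 -3.817
v -2.751 -2.044 -3.33
v -2.529 -1.501 -3.56
v -2.797 -2.09 -4.348
v -0.656 -3.397 -0.075
v -2.055 -2.228 0.885
v 0.07 -2.187 -0.489
v -1.329 -1.019 0.47
v -0.031 -3.441 0.89
v -1.43 -2.273 1.849
v 0.695 -2.232 0.475
v -0.704 -1.063 1.435
f 2 4 1
f 5 2 1
f 1 4 3
f 3 5 1
f 2 8 4
f 6 2 5
f 6 8 2
f 4 8 3
f 7 5 3
f 3 8 7
f 7 6 5
f 8 6 7
f 9 46 25
f 46 20 49
f 25 49 14
f 46 49 25
f 9 25 21
f 25 14 26
f 21 26 10
f 25 26 21
f 9 21 30
f 21 10 31
f 30 31 16
f 21 31 30
f 9 30 42
f 30 16 45
f 42 45 19
f 30 45 42
f 9 42 46
f 42 19 50
f 46 50 20
f 42 50 46
f 10 26 37
f 26 14 40
f 37 40 18
f 26 40 37
f 14 49 27
f 49 20 48
f 27 48 13
f 49 48 27
f 20 50 47
f 50 19 43
f 47 43 11
f 50 43 47
f 19 45 44
f 45 16 32
f 44 32 15
f 45 32 44
f 16 31 36
f 31 10 33
f 36 33 17
f 31 33 36
f 12 38 24
f 38 18 39
f 24 39 13
f 38 39 24
f 12 24 22
f 24 13 23
f 22 23 11
f 24 23 22
f 12 22 29
f 22 11 28
f 29 28 15
f 22 28 29
f 12 29 34
f 29 15 35
f 34 35 17
f 29 35 34
f 12 34 38
f 34 17 41
f 38 41 18
f 34 41 38
f 13 39 27
f 39 18 40
f 27 40 14
f 39 40 27
f 11 23 47
f 23 13 48
f 47 48 20
f 23 48 47
f 15 28 44
f 28 11 43
f 44 43 19
f 28 43 44
f 17 35 36
f 35 15 32
f 36 32 16
f 35 32 36
f 18 41 37
f 41 17 33
f 37 33 10
f 41 33 37
f 52 54 51
f 55 52 51
f 51 54 53
f 53 55 51
f 52 58 54
f 56 52 55
f 56 58 52
f 54 58 53
f 57 55 53
f 53 58 57
f 57 56 55
f 58 56 57



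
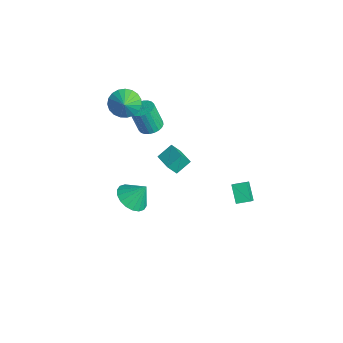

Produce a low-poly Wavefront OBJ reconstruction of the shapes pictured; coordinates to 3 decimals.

v -1.311 -4.243 -4.118
v -0.277 -4.255 -4.463
v -0.909 -3.477 -2.942
v -0.453 -3.851 -4.666
v -0.8 -3.525 -4.76
v -1.247 -3.341 -4.727
v -1.708 -3.335 -4.573
v -2.089 -3.51 -4.33
v -2.317 -3.829 -4.044
v -2.345 -4.23 -3.773
v -2.168 -4.634 -3.571
v -1.822 -4.961 -3.476
v -1.374 -5.145 -3.509
v -0.914 -5.15 -3.663
v -0.533 -4.976 -3.907
v -0.305 -4.657 -4.192
v -3.784 -1.854 -0.313
v -3.406 -1.215 -0.077
v -3.697 -1.666 1.61
v -4.076 -2.306 1.373
v -3.691 -1.11 -0.098
v -3.983 -1.562 1.588
v -3.991 -1.12 -0.152
v -4.282 -1.571 1.534
v -4.259 -1.241 -0.231
v -4.55 -1.692 1.456
v -4.454 -1.455 -0.322
v -4.746 -1.906 1.364
v -4.548 -1.73 -0.412
v -4.839 -2.182 1.275
v -4.526 -2.025 -0.487
v -4.817 -2.476 1.2
v -4.39 -2.293 -0.535
v -4.681 -2.744 1.151
v -4.163 -2.494 -0.55
v -4.454 -2.945 1.137
v -3.877 -2.598 -0.528
v -4.169 -3.05 1.158
v -3.578 -2.589 -0.474
v -3.869 -3.04 1.212
v -3.31 -2.468 -0.396
v -3.601 -2.919 1.291
v -3.114 -2.254 -0.304
v -3.406 -2.705 1.382
v -3.021 -1.978 -0.215
v -3.312 -2.43 1.472
v -3.043 -1.684 -0.14
v -3.334 -2.135 1.547
v -3.179 -1.416 -0.091
v -3.47 -1.867 1.595
v 2.818 0.381 -0.831
v 3.646 -0.212 0.173
v 3.143 1.174 -0.63
v 3.97 0.581 0.374
v 3.75 0.219 -1.694
v 4.577 -0.374 -0.69
v 4.074 1.012 -1.493
v 4.902 0.419 -0.489
v -1.923 -2.28 -1.437
v -2.026 -1.33 -0.779
v -1.867 -1.702 -2.263
v -1.97 -0.752 -1.606
v -0.65 -2.228 -1.314
v -0.753 -1.278 -0.657
v -0.594 -1.65 -2.141
v -0.697 -0.7 -1.483
v -3.945 -3.46 2.45
v -3.327 -3.556 1.657
v -3.155 -3.82 3.11
v -3.251 -3.162 1.781
v -3.294 -2.819 2.02
v -3.451 -2.587 2.333
v -3.692 -2.507 2.667
v -3.978 -2.591 2.964
v -4.258 -2.826 3.171
v -4.483 -3.17 3.254
v -4.616 -3.564 3.198
v -4.633 -3.941 3.013
v -4.531 -4.234 2.73
v -4.327 -4.394 2.399
v -4.058 -4.392 2.077
v -3.769 -4.229 1.82
v -3.51 -3.933 1.671
f 2 1 4
f 2 4 3
f 4 1 5
f 4 5 3
f 5 1 6
f 5 6 3
f 6 1 7
f 6 7 3
f 7 1 8
f 7 8 3
f 8 1 9
f 8 9 3
f 9 1 10
f 9 10 3
f 10 1 11
f 10 11 3
f 11 1 12
f 11 12 3
f 12 1 13
f 12 13 3
f 13 1 14
f 13 14 3
f 14 1 15
f 14 15 3
f 15 1 16
f 15 16 3
f 16 1 2
f 16 2 3
f 18 17 21
f 18 21 19
f 19 21 22
f 19 22 20
f 21 17 23
f 21 23 22
f 22 23 24
f 22 24 20
f 23 17 25
f 23 25 24
f 24 25 26
f 24 26 20
f 25 17 27
f 25 27 26
f 26 27 28
f 26 28 20
f 27 17 29
f 27 29 28
f 28 29 30
f 28 30 20
f 29 17 31
f 29 31 30
f 30 31 32
f 30 32 20
f 31 17 33
f 31 33 32
f 32 33 34
f 32 34 20
f 33 17 35
f 33 35 34
f 34 35 36
f 34 36 20
f 35 17 37
f 35 37 36
f 36 37 38
f 36 38 20
f 37 17 39
f 37 39 38
f 38 39 40
f 38 40 20
f 39 17 41
f 39 41 40
f 40 41 42
f 40 42 20
f 41 17 43
f 41 43 42
f 42 43 44
f 42 44 20
f 43 17 45
f 43 45 44
f 44 45 46
f 44 46 20
f 45 17 47
f 45 47 46
f 46 47 48
f 46 48 20
f 47 17 49
f 47 49 48
f 48 49 50
f 48 50 20
f 49 17 18
f 49 18 50
f 50 18 19
f 50 19 20
f 52 54 51
f 55 52 51
f 51 54 53
f 53 55 51
f 52 58 54
f 56 52 55
f 56 58 52
f 54 58 53
f 57 55 53
f 53 58 57
f 57 56 55
f 58 56 57
f 60 62 59
f 63 60 59
f 59 62 61
f 61 63 59
f 60 66 62
f 64 60 63
f 64 66 60
f 62 66 61
f 65 63 61
f 61 66 65
f 65 64 63
f 66 64 65
f 68 67 70
f 68 70 69
f 70 67 71
f 70 71 69
f 71 67 72
f 71 72 69
f 72 67 73
f 72 73 69
f 73 67 74
f 73 74 69
f 74 67 75
f 74 75 69
f 75 67 76
f 75 76 69
f 76 67 77
f 76 77 69
f 77 67 78
f 77 78 69
f 78 67 79
f 78 79 69
f 79 67 80
f 79 80 69
f 80 67 81
f 80 81 69
f 81 67 82
f 81 82 69
f 82 67 83
f 82 83 69
f 83 67 68
f 83 68 69



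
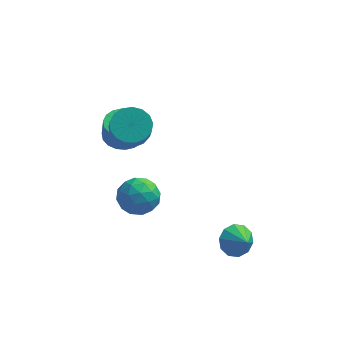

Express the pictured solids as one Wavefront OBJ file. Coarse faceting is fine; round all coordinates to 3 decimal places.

v 2.412 -2.384 -1.144
v 3.048 -1.767 -1.071
v 3.008 -3.076 -0.496
v 2.69 -1.691 -0.66
v 2.226 -1.88 -0.434
v 1.832 -2.262 -0.479
v 1.66 -2.69 -0.778
v 1.775 -3.001 -1.217
v 2.133 -3.077 -1.627
v 2.597 -2.888 -1.853
v 2.991 -2.506 -1.808
v 3.163 -2.078 -1.509
v -3.592 2.521 1.322
v -2.924 1.802 1.128
v -2.8 1.6 2.304
v -3.468 2.319 2.498
v -2.67 2.166 1.164
v -2.547 1.964 2.34
v -2.599 2.6 1.231
v -2.475 2.398 2.407
v -2.725 3.019 1.316
v -2.601 2.817 2.492
v -3.022 3.339 1.402
v -2.898 3.137 2.579
v -3.432 3.497 1.473
v -3.308 3.295 2.649
v -3.874 3.461 1.513
v -3.75 3.259 2.689
v -4.26 3.24 1.516
v -4.136 3.038 2.692
v -4.513 2.876 1.48
v -4.39 2.674 2.656
v -4.585 2.442 1.413
v -4.461 2.24 2.589
v -4.459 2.023 1.328
v -4.335 1.821 2.504
v -4.162 1.703 1.241
v -4.038 1.501 2.418
v -3.752 1.545 1.171
v -3.628 1.343 2.347
v -3.31 1.581 1.131
v -3.186 1.379 2.307
v -3.003 1.162 3.094
v -2.052 1.023 2.816
v -1.847 0.239 3.908
v -2.797 0.378 4.186
v -2.035 1.413 3.093
v -1.829 0.629 4.185
v -2.239 1.746 3.37
v -2.034 0.962 4.462
v -2.618 1.945 3.584
v -2.413 1.16 4.676
v -3.085 1.964 3.686
v -2.88 1.18 4.778
v -3.534 1.8 3.652
v -3.328 1.016 4.744
v -3.86 1.49 3.49
v -3.655 0.705 4.582
v -3.99 1.104 3.238
v -3.785 0.32 4.33
v -3.894 0.732 2.953
v -3.689 -0.052 4.045
v -3.594 0.459 2.7
v -3.389 -0.326 3.792
v -3.158 0.346 2.537
v -2.953 -0.438 3.629
v -2.686 0.421 2.502
v -2.481 -0.364 3.594
v -2.287 0.665 2.603
v -2.082 -0.119 3.695
v -3.111 -1.789 1.392
v -2.489 -0.944 1.17
v -1.791 -2.856 1.03
v -1.169 -2.011 0.808
v -1.479 -2.198 1.817
v -2.294 -1.538 2.041
v -1.986 -2.262 0.159
v -2.801 -1.602 0.383
v -1.793 -1.236 0.407
v -1.48 -1.197 1.432
v -2.8 -2.603 0.768
v -2.487 -2.564 1.793
v -2.916 -1.273 1.313
v -1.364 -2.527 0.887
v -1.546 -2.637 1.481
v -1.181 -2.141 1.35
v -2.801 -1.622 1.825
v -2.436 -1.126 1.694
v -1.842 -1.863 2.075
v -1.844 -2.674 0.506
v -1.479 -2.178 0.375
v -3.099 -1.659 0.85
v -2.734 -1.163 0.719
v -2.438 -1.937 0.125
v -2.141 -0.948 0.734
v -1.366 -1.575 0.521
v -1.845 -1.722 0.14
v -2.325 -1.335 0.271
v -1.957 -0.925 1.336
v -1.181 -1.552 1.124
v -1.364 -1.662 1.717
v -1.843 -1.274 1.849
v -1.548 -1.097 0.888
v -3.099 -2.248 1.076
v -2.323 -2.875 0.864
v -2.437 -2.526 0.351
v -2.916 -2.138 0.483
v -2.914 -2.225 1.679
v -2.139 -2.852 1.466
v -1.955 -2.465 1.929
v -2.435 -2.078 2.06
v -2.732 -2.703 1.312
f 2 1 4
f 2 4 3
f 4 1 5
f 4 5 3
f 5 1 6
f 5 6 3
f 6 1 7
f 6 7 3
f 7 1 8
f 7 8 3
f 8 1 9
f 8 9 3
f 9 1 10
f 9 10 3
f 10 1 11
f 10 11 3
f 11 1 12
f 11 12 3
f 12 1 2
f 12 2 3
f 14 13 17
f 14 17 15
f 15 17 18
f 15 18 16
f 17 13 19
f 17 19 18
f 18 19 20
f 18 20 16
f 19 13 21
f 19 21 20
f 20 21 22
f 20 22 16
f 21 13 23
f 21 23 22
f 22 23 24
f 22 24 16
f 23 13 25
f 23 25 24
f 24 25 26
f 24 26 16
f 25 13 27
f 25 27 26
f 26 27 28
f 26 28 16
f 27 13 29
f 27 29 28
f 28 29 30
f 28 30 16
f 29 13 31
f 29 31 30
f 30 31 32
f 30 32 16
f 31 13 33
f 31 33 32
f 32 33 34
f 32 34 16
f 33 13 35
f 33 35 34
f 34 35 36
f 34 36 16
f 35 13 37
f 35 37 36
f 36 37 38
f 36 38 16
f 37 13 39
f 37 39 38
f 38 39 40
f 38 40 16
f 39 13 41
f 39 41 40
f 40 41 42
f 40 42 16
f 41 13 14
f 41 14 42
f 42 14 15
f 42 15 16
f 44 43 47
f 44 47 45
f 45 47 48
f 45 48 46
f 47 43 49
f 47 49 48
f 48 49 50
f 48 50 46
f 49 43 51
f 49 51 50
f 50 51 52
f 50 52 46
f 51 43 53
f 51 53 52
f 52 53 54
f 52 54 46
f 53 43 55
f 53 55 54
f 54 55 56
f 54 56 46
f 55 43 57
f 55 57 56
f 56 57 58
f 56 58 46
f 57 43 59
f 57 59 58
f 58 59 60
f 58 60 46
f 59 43 61
f 59 61 60
f 60 61 62
f 60 62 46
f 61 43 63
f 61 63 62
f 62 63 64
f 62 64 46
f 63 43 65
f 63 65 64
f 64 65 66
f 64 66 46
f 65 43 67
f 65 67 66
f 66 67 68
f 66 68 46
f 67 43 69
f 67 69 68
f 68 69 70
f 68 70 46
f 69 43 44
f 69 44 70
f 70 44 45
f 70 45 46
f 71 108 87
f 108 82 111
f 87 111 76
f 108 111 87
f 71 87 83
f 87 76 88
f 83 88 72
f 87 88 83
f 71 83 92
f 83 72 93
f 92 93 78
f 83 93 92
f 71 92 104
f 92 78 107
f 104 107 81
f 92 107 104
f 71 104 108
f 104 81 112
f 108 112 82
f 104 112 108
f 72 88 99
f 88 76 102
f 99 102 80
f 88 102 99
f 76 111 89
f 111 82 110
f 89 110 75
f 111 110 89
f 82 112 109
f 112 81 105
f 109 105 73
f 112 105 109
f 81 107 106
f 107 78 94
f 106 94 77
f 107 94 106
f 78 93 98
f 93 72 95
f 98 95 79
f 93 95 98
f 74 100 86
f 100 80 101
f 86 101 75
f 100 101 86
f 74 86 84
f 86 75 85
f 84 85 73
f 86 85 84
f 74 84 91
f 84 73 90
f 91 90 77
f 84 90 91
f 74 91 96
f 91 77 97
f 96 97 79
f 91 97 96
f 74 96 100
f 96 79 103
f 100 103 80
f 96 103 100
f 75 101 89
f 101 80 102
f 89 102 76
f 101 102 89
f 73 85 109
f 85 75 110
f 109 110 82
f 85 110 109
f 77 90 106
f 90 73 105
f 106 105 81
f 90 105 106
f 79 97 98
f 97 77 94
f 98 94 78
f 97 94 98
f 80 103 99
f 103 79 95
f 99 95 72
f 103 95 99



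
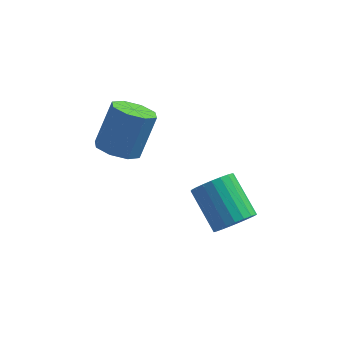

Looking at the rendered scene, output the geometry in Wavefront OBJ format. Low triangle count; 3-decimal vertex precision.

v -3.517 -0.257 0.842
v -2.722 -0.49 0.704
v -2.228 0.284 2.24
v -3.023 0.517 2.378
v -2.855 0.088 0.456
v -2.362 0.862 1.992
v -3.376 0.464 0.434
v -2.883 1.238 1.97
v -3.98 0.417 0.651
v -3.486 1.191 2.187
v -4.312 -0.024 0.98
v -3.818 0.75 2.516
v -4.178 -0.602 1.228
v -3.685 0.172 2.764
v -3.657 -0.978 1.25
v -3.164 -0.204 2.786
v -3.054 -0.931 1.033
v -2.56 -0.157 2.569
v 0.659 -1.596 -1.437
v 1.195 -1.705 -0.84
v 0.277 -0.553 0.195
v -0.259 -0.444 -0.403
v 1.33 -1.447 -1.009
v 0.412 -0.295 0.026
v 1.348 -1.214 -1.251
v 0.431 -0.062 -0.217
v 1.248 -1.047 -1.526
v 0.33 0.105 -0.491
v 1.045 -0.975 -1.786
v 0.128 0.177 -0.751
v 0.776 -1.011 -1.985
v -0.142 0.141 -0.95
v 0.487 -1.147 -2.09
v -0.431 0.004 -1.055
v 0.227 -1.362 -2.081
v -0.691 -0.21 -1.046
v 0.042 -1.616 -1.962
v -0.876 -0.465 -0.927
v -0.036 -1.868 -1.752
v -0.954 -0.716 -0.717
v 0.005 -2.072 -1.487
v -0.912 -0.92 -0.452
v 0.16 -2.194 -1.214
v -0.757 -1.042 -0.179
v 0.401 -2.212 -0.98
v -0.516 -1.061 0.055
v 0.687 -2.124 -0.824
v -0.231 -0.973 0.211
v 0.968 -1.945 -0.775
v 0.05 -0.793 0.26
f 2 1 5
f 2 5 3
f 3 5 6
f 3 6 4
f 5 1 7
f 5 7 6
f 6 7 8
f 6 8 4
f 7 1 9
f 7 9 8
f 8 9 10
f 8 10 4
f 9 1 11
f 9 11 10
f 10 11 12
f 10 12 4
f 11 1 13
f 11 13 12
f 12 13 14
f 12 14 4
f 13 1 15
f 13 15 14
f 14 15 16
f 14 16 4
f 15 1 17
f 15 17 16
f 16 17 18
f 16 18 4
f 17 1 2
f 17 2 18
f 18 2 3
f 18 3 4
f 20 19 23
f 20 23 21
f 21 23 24
f 21 24 22
f 23 19 25
f 23 25 24
f 24 25 26
f 24 26 22
f 25 19 27
f 25 27 26
f 26 27 28
f 26 28 22
f 27 19 29
f 27 29 28
f 28 29 30
f 28 30 22
f 29 19 31
f 29 31 30
f 30 31 32
f 30 32 22
f 31 19 33
f 31 33 32
f 32 33 34
f 32 34 22
f 33 19 35
f 33 35 34
f 34 35 36
f 34 36 22
f 35 19 37
f 35 37 36
f 36 37 38
f 36 38 22
f 37 19 39
f 37 39 38
f 38 39 40
f 38 40 22
f 39 19 41
f 39 41 40
f 40 41 42
f 40 42 22
f 41 19 43
f 41 43 42
f 42 43 44
f 42 44 22
f 43 19 45
f 43 45 44
f 44 45 46
f 44 46 22
f 45 19 47
f 45 47 46
f 46 47 48
f 46 48 22
f 47 19 49
f 47 49 48
f 48 49 50
f 48 50 22
f 49 19 20
f 49 20 50
f 50 20 21
f 50 21 22



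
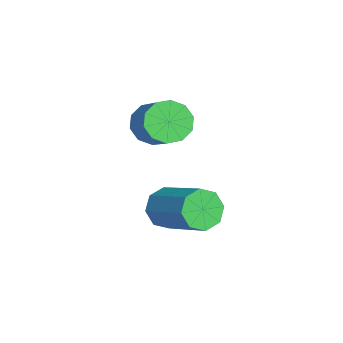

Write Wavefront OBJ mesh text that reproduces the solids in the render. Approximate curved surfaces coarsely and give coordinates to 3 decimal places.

v -0.129 -2.447 0.702
v 0.425 -2.55 -0.012
v 1.683 -2.136 0.903
v 1.129 -2.033 1.618
v 0.246 -2.017 -0.007
v 1.504 -1.603 0.909
v -0.077 -1.648 0.269
v 1.181 -1.234 1.185
v -0.419 -1.585 0.711
v 0.839 -1.17 1.626
v -0.651 -1.85 1.149
v 0.607 -1.436 2.065
v -0.683 -2.344 1.417
v 0.575 -1.93 2.332
v -0.504 -2.877 1.411
v 0.754 -2.463 2.327
v -0.181 -3.246 1.135
v 1.077 -2.832 2.051
v 0.161 -3.31 0.694
v 1.419 -2.895 1.609
v 0.393 -3.044 0.255
v 1.651 -2.63 1.171
v 2.782 -2.221 -1.573
v 3.365 -2.694 -1.971
v 4.942 -1.613 -0.944
v 4.358 -1.139 -0.547
v 3.213 -2.156 -2.303
v 4.79 -1.075 -1.276
v 2.808 -1.656 -2.208
v 4.385 -0.575 -1.181
v 2.388 -1.486 -1.742
v 3.964 -0.405 -0.715
v 2.198 -1.747 -1.176
v 3.775 -0.666 -0.149
v 2.35 -2.285 -0.844
v 3.927 -1.204 0.183
v 2.755 -2.785 -0.939
v 4.332 -1.704 0.088
v 3.176 -2.955 -1.405
v 4.752 -1.874 -0.378
f 2 1 5
f 2 5 3
f 3 5 6
f 3 6 4
f 5 1 7
f 5 7 6
f 6 7 8
f 6 8 4
f 7 1 9
f 7 9 8
f 8 9 10
f 8 10 4
f 9 1 11
f 9 11 10
f 10 11 12
f 10 12 4
f 11 1 13
f 11 13 12
f 12 13 14
f 12 14 4
f 13 1 15
f 13 15 14
f 14 15 16
f 14 16 4
f 15 1 17
f 15 17 16
f 16 17 18
f 16 18 4
f 17 1 19
f 17 19 18
f 18 19 20
f 18 20 4
f 19 1 21
f 19 21 20
f 20 21 22
f 20 22 4
f 21 1 2
f 21 2 22
f 22 2 3
f 22 3 4
f 24 23 27
f 24 27 25
f 25 27 28
f 25 28 26
f 27 23 29
f 27 29 28
f 28 29 30
f 28 30 26
f 29 23 31
f 29 31 30
f 30 31 32
f 30 32 26
f 31 23 33
f 31 33 32
f 32 33 34
f 32 34 26
f 33 23 35
f 33 35 34
f 34 35 36
f 34 36 26
f 35 23 37
f 35 37 36
f 36 37 38
f 36 38 26
f 37 23 39
f 37 39 38
f 38 39 40
f 38 40 26
f 39 23 24
f 39 24 40
f 40 24 25
f 40 25 26



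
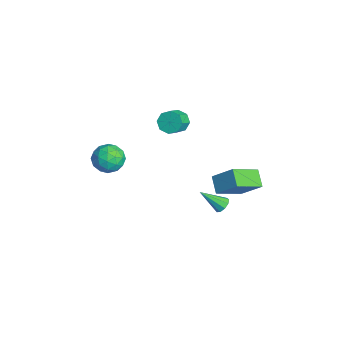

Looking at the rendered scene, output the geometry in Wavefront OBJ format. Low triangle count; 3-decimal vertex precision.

v -1.129 2.366 -1.714
v -2.178 2.382 -0.997
v -1.807 4.151 -2.745
v -2.856 4.167 -2.028
v -0.264 3.413 -0.472
v -1.313 3.429 0.245
v -0.942 5.198 -1.503
v -1.991 5.214 -0.786
v -1.859 2.99 -3.664
v -1.506 3.252 -3.241
v -2.301 1.67 -2.476
v -1.894 3.404 -3.217
v -2.266 3.362 -3.401
v -2.447 3.146 -3.709
v -2.354 2.858 -3.995
v -2.03 2.631 -4.126
v -1.625 2.572 -4.041
v -1.331 2.709 -3.78
v -1.283 2.978 -3.464
v -3.796 0.63 3.285
v -3.165 0.979 2.895
v -2.373 0.32 3.585
v -3.004 -0.03 3.975
v -3.341 1.301 3.404
v -2.549 0.642 4.094
v -3.783 1.23 3.844
v -2.991 0.571 4.533
v -4.233 0.807 3.956
v -3.441 0.148 4.646
v -4.427 0.28 3.675
v -3.635 -0.379 4.365
v -4.251 -0.042 3.166
v -3.459 -0.701 3.856
v -3.809 0.029 2.727
v -3.017 -0.63 3.416
v -3.359 0.452 2.614
v -2.567 -0.207 3.304
v -3.615 -3.12 1.304
v -2.586 -2.807 1.499
v -3.134 -4.813 1.481
v -2.105 -4.5 1.676
v -2.887 -4.293 2.411
v -3.185 -3.246 2.301
v -2.535 -4.374 0.679
v -2.833 -3.327 0.569
v -1.918 -3.582 1.112
v -2.136 -3.532 2.183
v -3.584 -4.088 0.797
v -3.802 -4.038 1.868
v -3.143 -2.815 1.386
v -2.577 -4.805 1.594
v -3.037 -4.683 2.026
v -2.432 -4.499 2.141
v -3.495 -3.073 1.858
v -2.89 -2.889 1.972
v -3.067 -3.762 2.508
v -2.83 -4.731 1.008
v -2.225 -4.547 1.122
v -3.288 -3.121 0.839
v -2.683 -2.937 0.954
v -2.653 -3.858 0.472
v -2.145 -3.086 1.273
v -1.862 -4.082 1.377
v -2.116 -4.007 0.791
v -2.29 -3.392 0.727
v -2.273 -3.057 1.902
v -1.99 -4.052 2.007
v -2.451 -3.93 2.438
v -2.625 -3.315 2.374
v -1.881 -3.512 1.675
v -3.73 -3.568 0.973
v -3.447 -4.563 1.078
v -3.095 -4.305 0.606
v -3.269 -3.69 0.542
v -3.858 -3.538 1.603
v -3.575 -4.534 1.707
v -3.43 -4.228 2.253
v -3.604 -3.613 2.189
v -3.839 -4.108 1.305
f 2 4 1
f 5 2 1
f 1 4 3
f 3 5 1
f 2 8 4
f 6 2 5
f 6 8 2
f 4 8 3
f 7 5 3
f 3 8 7
f 7 6 5
f 8 6 7
f 10 9 12
f 10 12 11
f 12 9 13
f 12 13 11
f 13 9 14
f 13 14 11
f 14 9 15
f 14 15 11
f 15 9 16
f 15 16 11
f 16 9 17
f 16 17 11
f 17 9 18
f 17 18 11
f 18 9 19
f 18 19 11
f 19 9 10
f 19 10 11
f 21 20 24
f 21 24 22
f 22 24 25
f 22 25 23
f 24 20 26
f 24 26 25
f 25 26 27
f 25 27 23
f 26 20 28
f 26 28 27
f 27 28 29
f 27 29 23
f 28 20 30
f 28 30 29
f 29 30 31
f 29 31 23
f 30 20 32
f 30 32 31
f 31 32 33
f 31 33 23
f 32 20 34
f 32 34 33
f 33 34 35
f 33 35 23
f 34 20 36
f 34 36 35
f 35 36 37
f 35 37 23
f 36 20 21
f 36 21 37
f 37 21 22
f 37 22 23
f 38 75 54
f 75 49 78
f 54 78 43
f 75 78 54
f 38 54 50
f 54 43 55
f 50 55 39
f 54 55 50
f 38 50 59
f 50 39 60
f 59 60 45
f 50 60 59
f 38 59 71
f 59 45 74
f 71 74 48
f 59 74 71
f 38 71 75
f 71 48 79
f 75 79 49
f 71 79 75
f 39 55 66
f 55 43 69
f 66 69 47
f 55 69 66
f 43 78 56
f 78 49 77
f 56 77 42
f 78 77 56
f 49 79 76
f 79 48 72
f 76 72 40
f 79 72 76
f 48 74 73
f 74 45 61
f 73 61 44
f 74 61 73
f 45 60 65
f 60 39 62
f 65 62 46
f 60 62 65
f 41 67 53
f 67 47 68
f 53 68 42
f 67 68 53
f 41 53 51
f 53 42 52
f 51 52 40
f 53 52 51
f 41 51 58
f 51 40 57
f 58 57 44
f 51 57 58
f 41 58 63
f 58 44 64
f 63 64 46
f 58 64 63
f 41 63 67
f 63 46 70
f 67 70 47
f 63 70 67
f 42 68 56
f 68 47 69
f 56 69 43
f 68 69 56
f 40 52 76
f 52 42 77
f 76 77 49
f 52 77 76
f 44 57 73
f 57 40 72
f 73 72 48
f 57 72 73
f 46 64 65
f 64 44 61
f 65 61 45
f 64 61 65
f 47 70 66
f 70 46 62
f 66 62 39
f 70 62 66



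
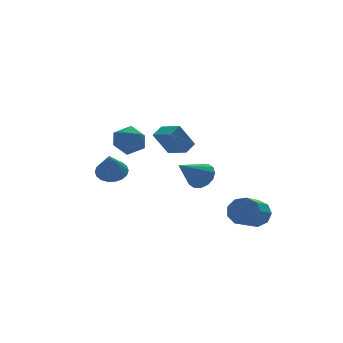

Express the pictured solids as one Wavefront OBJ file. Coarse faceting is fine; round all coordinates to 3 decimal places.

v 3.971 2.882 -3.687
v 4.523 2.217 -3.27
v 2.329 2.358 -2.353
v 4.602 2.633 -3.009
v 4.513 3.115 -2.93
v 4.278 3.535 -3.054
v 3.96 3.78 -3.347
v 3.646 3.785 -3.732
v 3.419 3.547 -4.105
v 3.339 3.132 -4.366
v 3.429 2.65 -4.445
v 3.664 2.23 -4.321
v 3.981 1.985 -4.028
v 4.296 1.98 -3.643
v 4.479 -2.964 -4.273
v 5.143 -3.177 -3.643
v 3.785 -4.489 -2.657
v 3.121 -4.276 -3.287
v 4.801 -2.672 -3.44
v 3.444 -3.984 -2.454
v 4.309 -2.303 -3.627
v 2.951 -3.615 -2.641
v 3.896 -2.243 -4.116
v 2.538 -3.555 -3.13
v 3.756 -2.521 -4.679
v 2.398 -3.833 -3.693
v 3.954 -3.006 -5.052
v 2.596 -4.318 -4.066
v 4.398 -3.471 -5.06
v 3.04 -4.783 -4.074
v 4.879 -3.699 -4.7
v 3.521 -5.011 -3.714
v 5.174 -3.583 -4.14
v 3.816 -4.895 -3.154
v -2.854 -1.244 1.373
v -2.092 -0.923 1.989
v -2.668 -2.797 1.951
v -1.906 -2.476 2.567
v -2.876 -2.182 2.752
v -2.991 -1.222 2.394
v -1.769 -2.498 1.546
v -1.884 -1.538 1.188
v -1.422 -1.699 2.095
v -2.106 -1.503 2.84
v -2.654 -2.217 1.1
v -3.338 -2.021 1.845
v -1.343 3.24 -2.51
v -0.439 3.21 -2.254
v -1.817 2.4 -0.93
v -0.568 3.576 -2.098
v -0.85 3.876 -2.024
v -1.23 4.049 -2.046
v -1.632 4.062 -2.159
v -1.978 3.913 -2.342
v -2.197 3.63 -2.558
v -2.247 3.269 -2.765
v -2.119 2.903 -2.921
v -1.836 2.604 -2.995
v -1.456 2.43 -2.974
v -1.054 2.417 -2.86
v -0.709 2.566 -2.677
v -0.489 2.849 -2.461
v 2.61 1.926 -1.228
v 1.737 2.083 0.257
v 2.08 3.233 -1.677
v 1.207 3.39 -0.192
v 3.333 2.35 -0.848
v 2.46 2.507 0.637
v 2.803 3.657 -1.297
v 1.93 3.814 0.188
f 2 1 4
f 2 4 3
f 4 1 5
f 4 5 3
f 5 1 6
f 5 6 3
f 6 1 7
f 6 7 3
f 7 1 8
f 7 8 3
f 8 1 9
f 8 9 3
f 9 1 10
f 9 10 3
f 10 1 11
f 10 11 3
f 11 1 12
f 11 12 3
f 12 1 13
f 12 13 3
f 13 1 14
f 13 14 3
f 14 1 2
f 14 2 3
f 16 15 19
f 16 19 17
f 17 19 20
f 17 20 18
f 19 15 21
f 19 21 20
f 20 21 22
f 20 22 18
f 21 15 23
f 21 23 22
f 22 23 24
f 22 24 18
f 23 15 25
f 23 25 24
f 24 25 26
f 24 26 18
f 25 15 27
f 25 27 26
f 26 27 28
f 26 28 18
f 27 15 29
f 27 29 28
f 28 29 30
f 28 30 18
f 29 15 31
f 29 31 30
f 30 31 32
f 30 32 18
f 31 15 33
f 31 33 32
f 32 33 34
f 32 34 18
f 33 15 16
f 33 16 34
f 34 16 17
f 34 17 18
f 35 46 40
f 35 40 36
f 35 36 42
f 35 42 45
f 35 45 46
f 36 40 44
f 40 46 39
f 46 45 37
f 45 42 41
f 42 36 43
f 38 44 39
f 38 39 37
f 38 37 41
f 38 41 43
f 38 43 44
f 39 44 40
f 37 39 46
f 41 37 45
f 43 41 42
f 44 43 36
f 48 47 50
f 48 50 49
f 50 47 51
f 50 51 49
f 51 47 52
f 51 52 49
f 52 47 53
f 52 53 49
f 53 47 54
f 53 54 49
f 54 47 55
f 54 55 49
f 55 47 56
f 55 56 49
f 56 47 57
f 56 57 49
f 57 47 58
f 57 58 49
f 58 47 59
f 58 59 49
f 59 47 60
f 59 60 49
f 60 47 61
f 60 61 49
f 61 47 62
f 61 62 49
f 62 47 48
f 62 48 49
f 64 66 63
f 67 64 63
f 63 66 65
f 65 67 63
f 64 70 66
f 68 64 67
f 68 70 64
f 66 70 65
f 69 67 65
f 65 70 69
f 69 68 67
f 70 68 69



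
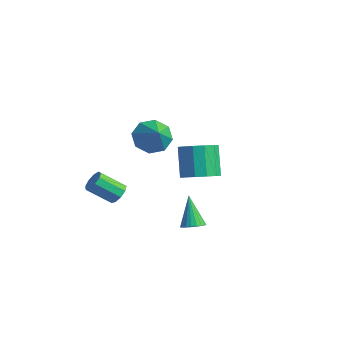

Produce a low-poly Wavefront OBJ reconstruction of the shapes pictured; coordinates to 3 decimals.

v 0.809 -0.354 -2.71
v 1.615 -0.638 -2.135
v 0.717 -0.03 -0.575
v -0.089 0.254 -1.15
v 1.713 -0.088 -2.293
v 0.815 0.52 -0.733
v 1.523 0.377 -2.584
v 0.625 0.985 -1.024
v 1.107 0.611 -2.914
v 0.209 1.218 -1.354
v 0.597 0.538 -3.18
v -0.302 1.146 -1.62
v 0.153 0.182 -3.296
v -0.745 0.79 -1.736
v -0.082 -0.344 -3.227
v -0.98 0.264 -1.667
v -0.034 -0.873 -2.993
v -0.932 -0.266 -1.433
v 0.281 -1.238 -2.67
v -0.617 -0.63 -1.109
v 0.764 -1.321 -2.359
v -0.134 -0.713 -0.799
v 1.262 -1.098 -2.16
v 0.363 -0.49 -0.6
v -2.191 -3.215 -4.335
v -1.715 -3.162 -3.88
v -2.554 -4.133 -2.891
v -3.029 -4.185 -3.345
v -2.022 -2.836 -3.821
v -2.861 -3.807 -2.831
v -2.408 -2.688 -4.002
v -3.247 -3.659 -3.013
v -2.692 -2.786 -4.339
v -3.531 -3.756 -3.35
v -2.742 -3.084 -4.674
v -3.58 -4.055 -3.684
v -2.533 -3.444 -4.85
v -3.372 -4.415 -3.861
v -2.165 -3.696 -4.785
v -3.003 -4.667 -3.796
v -1.808 -3.723 -4.509
v -2.647 -4.694 -3.52
v -1.631 -3.512 -4.152
v -2.469 -4.483 -3.163
v -0.085 -2.721 0.803
v 0.649 -2.539 0.089
v 1.045 -3.219 1.837
v 0.508 -1.905 0.549
v 0.019 -1.749 1.158
v -0.53 -2.162 1.559
v -0.819 -2.903 1.517
v -0.677 -3.537 1.058
v -0.189 -3.693 0.449
v 0.361 -3.28 0.047
v 4.152 -3.691 -2.994
v 4.652 -3.882 -2.662
v 3.308 -3.249 -1.466
v 4.708 -3.63 -2.705
v 4.667 -3.388 -2.797
v 4.538 -3.198 -2.923
v 4.342 -3.094 -3.062
v 4.112 -3.093 -3.188
v 3.89 -3.195 -3.282
v 3.713 -3.383 -3.325
v 3.611 -3.624 -3.311
v 3.603 -3.877 -3.243
v 3.69 -4.097 -3.131
v 3.857 -4.248 -2.996
v 4.074 -4.302 -2.86
v 4.305 -4.25 -2.747
v 4.51 -4.101 -2.678
f 2 1 5
f 2 5 3
f 3 5 6
f 3 6 4
f 5 1 7
f 5 7 6
f 6 7 8
f 6 8 4
f 7 1 9
f 7 9 8
f 8 9 10
f 8 10 4
f 9 1 11
f 9 11 10
f 10 11 12
f 10 12 4
f 11 1 13
f 11 13 12
f 12 13 14
f 12 14 4
f 13 1 15
f 13 15 14
f 14 15 16
f 14 16 4
f 15 1 17
f 15 17 16
f 16 17 18
f 16 18 4
f 17 1 19
f 17 19 18
f 18 19 20
f 18 20 4
f 19 1 21
f 19 21 20
f 20 21 22
f 20 22 4
f 21 1 23
f 21 23 22
f 22 23 24
f 22 24 4
f 23 1 2
f 23 2 24
f 24 2 3
f 24 3 4
f 26 25 29
f 26 29 27
f 27 29 30
f 27 30 28
f 29 25 31
f 29 31 30
f 30 31 32
f 30 32 28
f 31 25 33
f 31 33 32
f 32 33 34
f 32 34 28
f 33 25 35
f 33 35 34
f 34 35 36
f 34 36 28
f 35 25 37
f 35 37 36
f 36 37 38
f 36 38 28
f 37 25 39
f 37 39 38
f 38 39 40
f 38 40 28
f 39 25 41
f 39 41 40
f 40 41 42
f 40 42 28
f 41 25 43
f 41 43 42
f 42 43 44
f 42 44 28
f 43 25 26
f 43 26 44
f 44 26 27
f 44 27 28
f 46 45 48
f 46 48 47
f 48 45 49
f 48 49 47
f 49 45 50
f 49 50 47
f 50 45 51
f 50 51 47
f 51 45 52
f 51 52 47
f 52 45 53
f 52 53 47
f 53 45 54
f 53 54 47
f 54 45 46
f 54 46 47
f 56 55 58
f 56 58 57
f 58 55 59
f 58 59 57
f 59 55 60
f 59 60 57
f 60 55 61
f 60 61 57
f 61 55 62
f 61 62 57
f 62 55 63
f 62 63 57
f 63 55 64
f 63 64 57
f 64 55 65
f 64 65 57
f 65 55 66
f 65 66 57
f 66 55 67
f 66 67 57
f 67 55 68
f 67 68 57
f 68 55 69
f 68 69 57
f 69 55 70
f 69 70 57
f 70 55 71
f 70 71 57
f 71 55 56
f 71 56 57

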